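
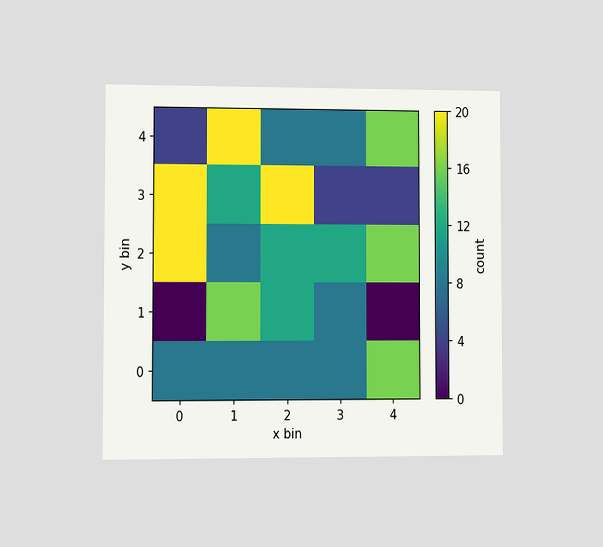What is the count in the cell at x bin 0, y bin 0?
The chart is viewed at a slight angle. Matching the cell (0, 0) against the colorbar gives 8.

8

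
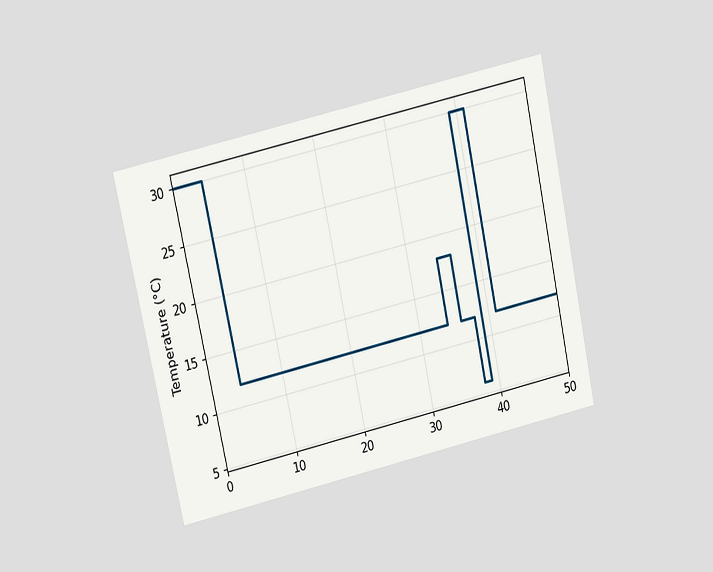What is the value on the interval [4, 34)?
12°C

The chart is tilted about 12° counter-clockwise and viewed slightly from above. On [4, 34) the step sits at 12°C.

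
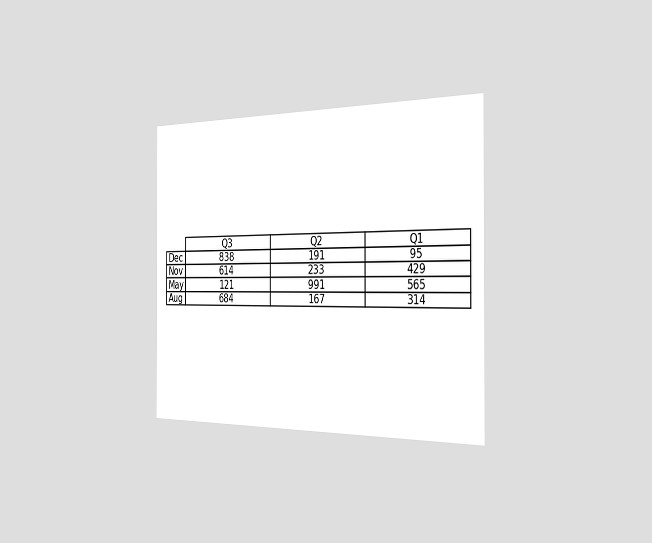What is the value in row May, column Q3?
121

The chart is viewed slightly from the right. The (May, Q3) cell reads 121.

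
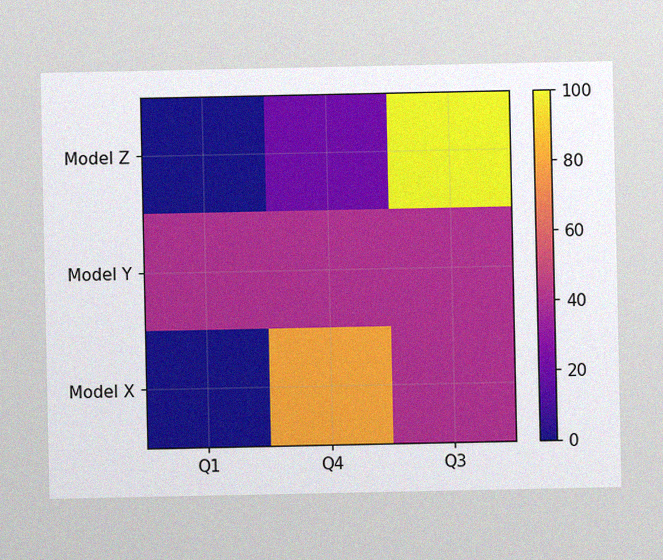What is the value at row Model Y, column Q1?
The image has some photo noise and uneven lighting. Matching cell (Model Y, Q1) against the colorbar gives 40.

40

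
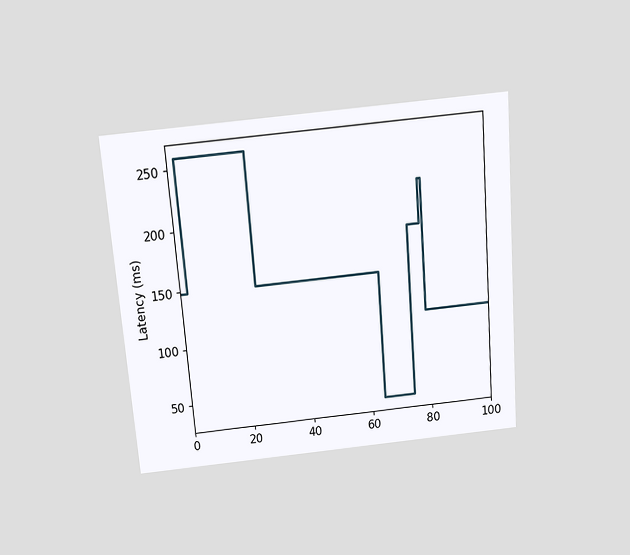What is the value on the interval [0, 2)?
148ms

The chart is tilted about 5° counter-clockwise and viewed slightly from above. On [0, 2) the step sits at 148ms.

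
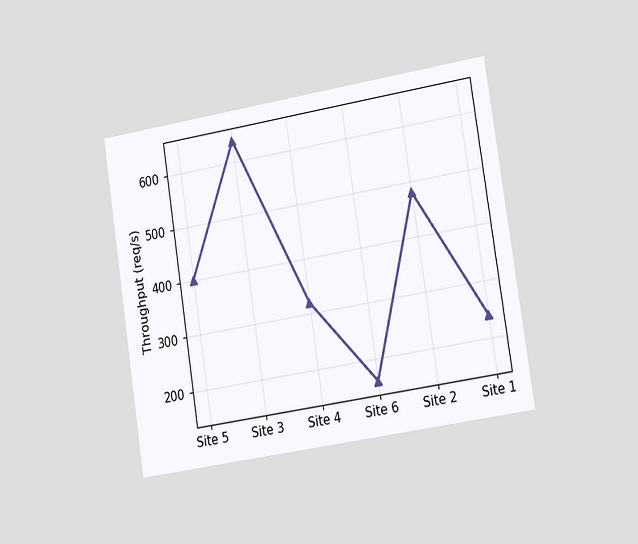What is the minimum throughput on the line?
160req/s

The chart is tilted about 9° counter-clockwise and viewed slightly from the right. The lowest point is at Site 6, and reading across to the y-axis gives 160req/s.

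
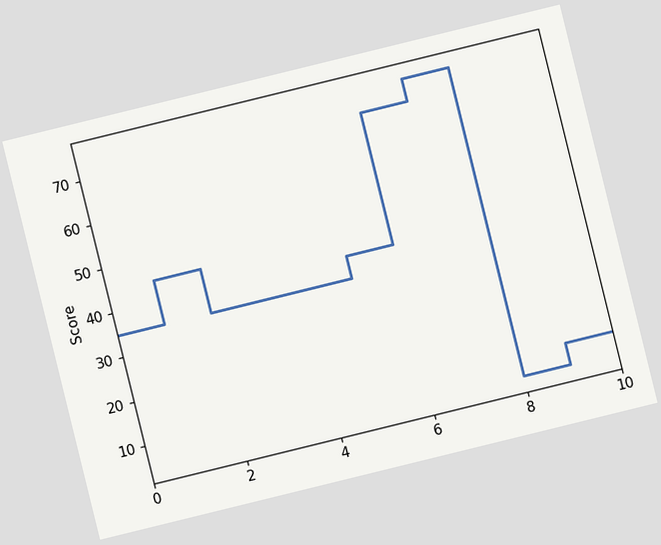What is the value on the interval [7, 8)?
75

The chart is tilted about 14° counter-clockwise. On [7, 8) the step sits at 75.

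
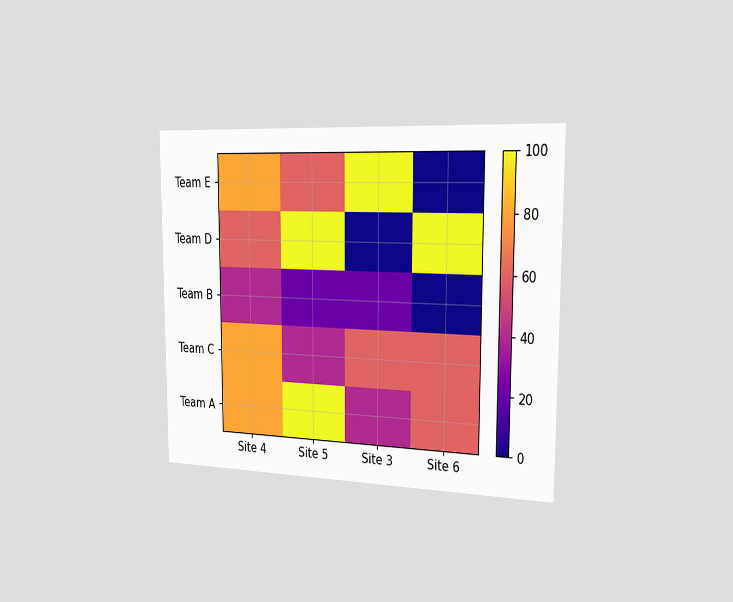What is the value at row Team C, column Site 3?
60

The chart is viewed slightly from the right. Matching cell (Team C, Site 3) against the colorbar gives 60.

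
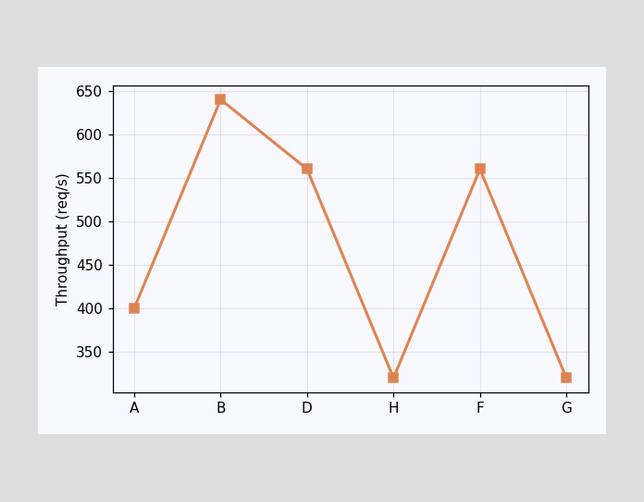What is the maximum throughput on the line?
640req/s

The highest point is at B, and reading across to the y-axis gives 640req/s.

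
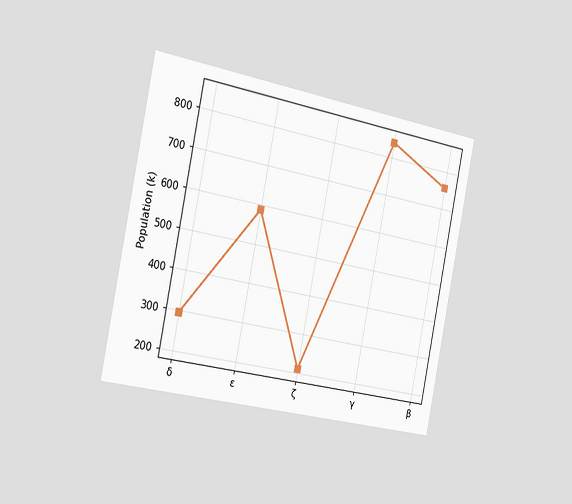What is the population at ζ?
The chart is tilted about 11° clockwise and viewed slightly from the left. At ζ, the line is at 210k.

210k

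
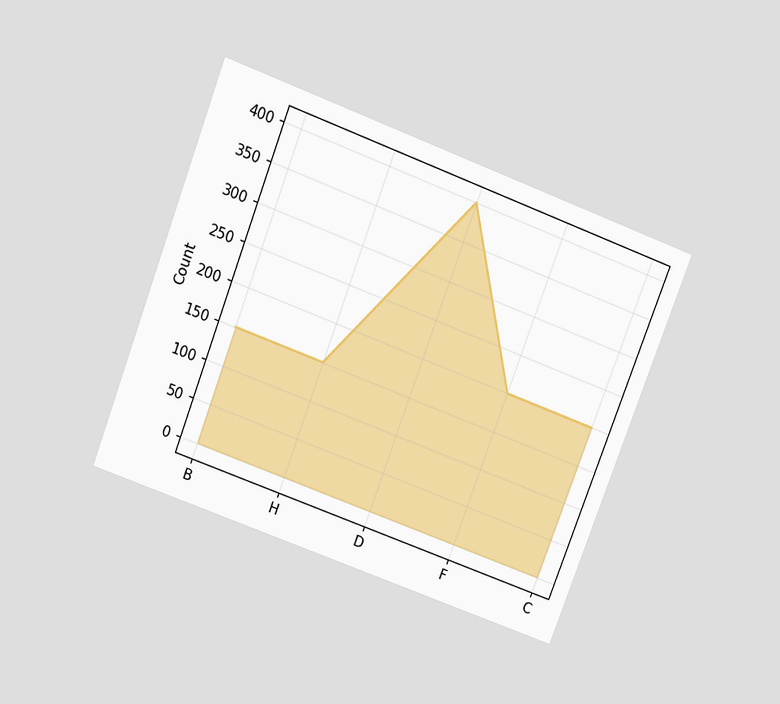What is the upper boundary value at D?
The chart is tilted about 21° clockwise and viewed slightly from above. At D the upper boundary is at 400.

400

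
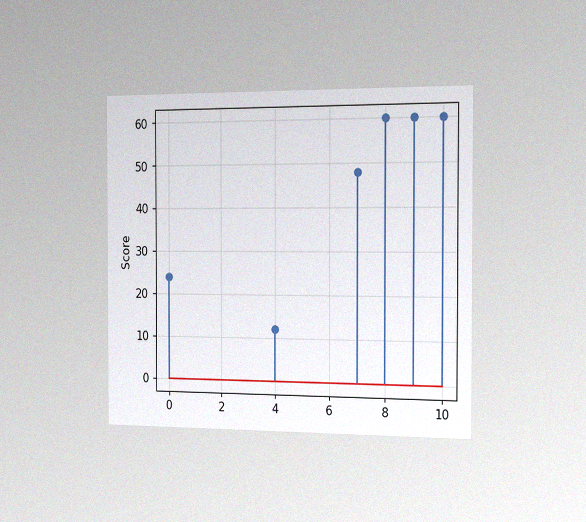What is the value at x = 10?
60

The chart is viewed slightly from the right, with some photo noise. The stem at x=10 reaches 60.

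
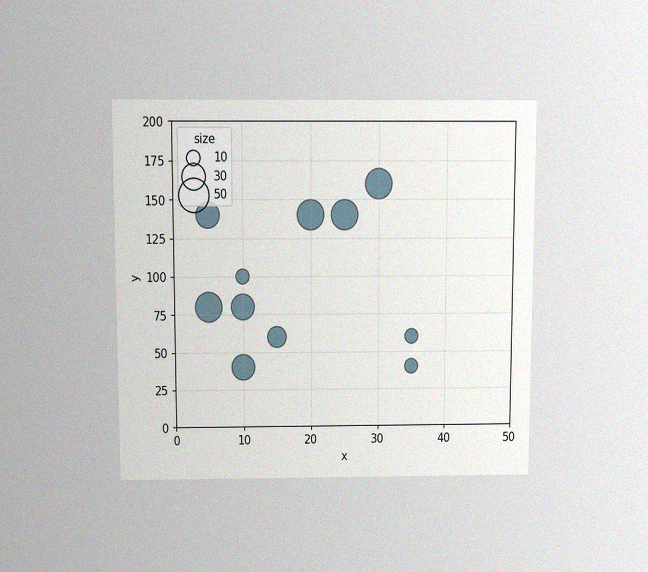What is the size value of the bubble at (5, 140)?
30

The chart is viewed slightly from above, with some photo noise. Matching the bubble at (5, 140) against the size legend gives 30.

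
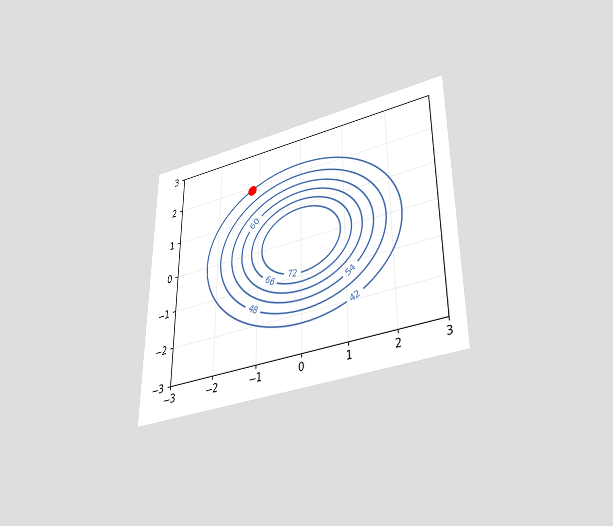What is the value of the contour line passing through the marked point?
42

The chart is viewed slightly from below. The marked point sits on the contour labelled 42.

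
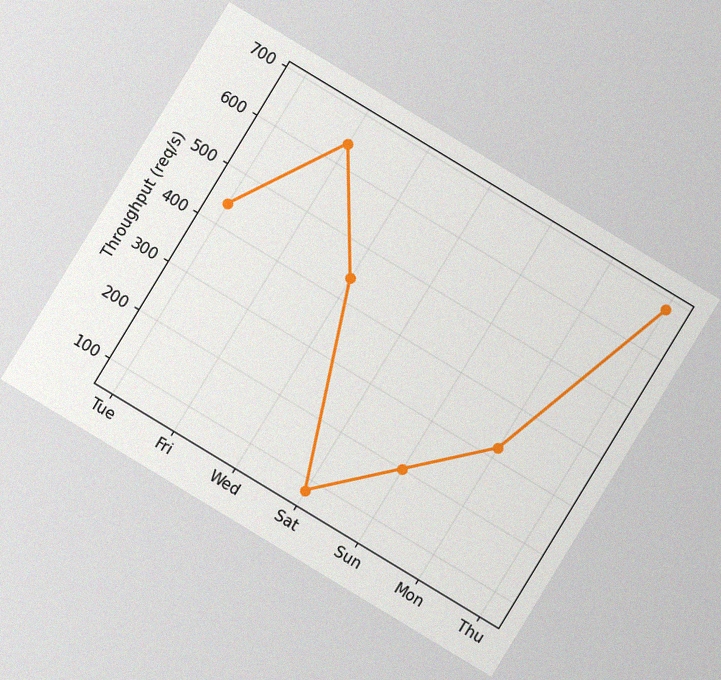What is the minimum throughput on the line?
The chart is tilted about 31° clockwise, with some photo noise. The lowest point is at Sat, and reading across to the y-axis gives 80req/s.

80req/s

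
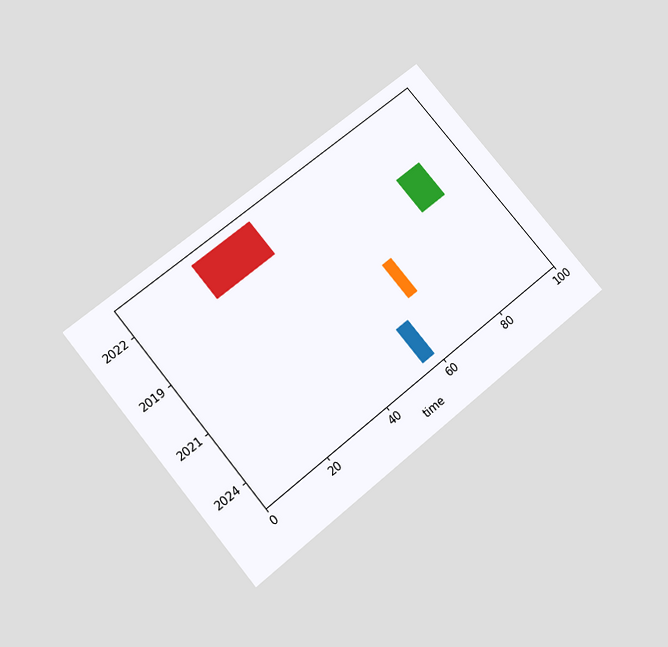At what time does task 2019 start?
The chart is tilted about 39° counter-clockwise and viewed slightly from below. The 2019 bar begins at t=81.

81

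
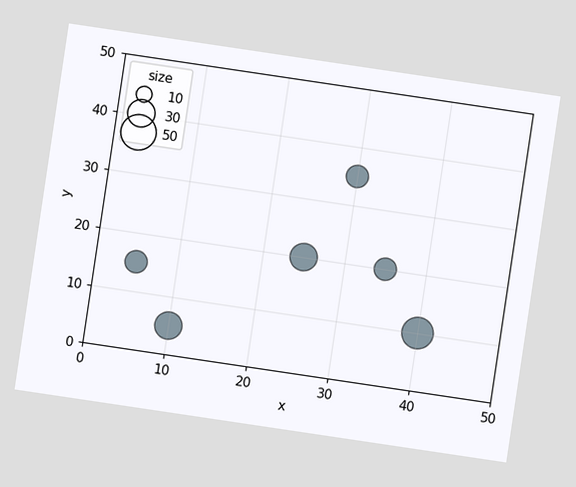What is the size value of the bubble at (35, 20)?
20

The chart is tilted about 8° clockwise. Matching the bubble at (35, 20) against the size legend gives 20.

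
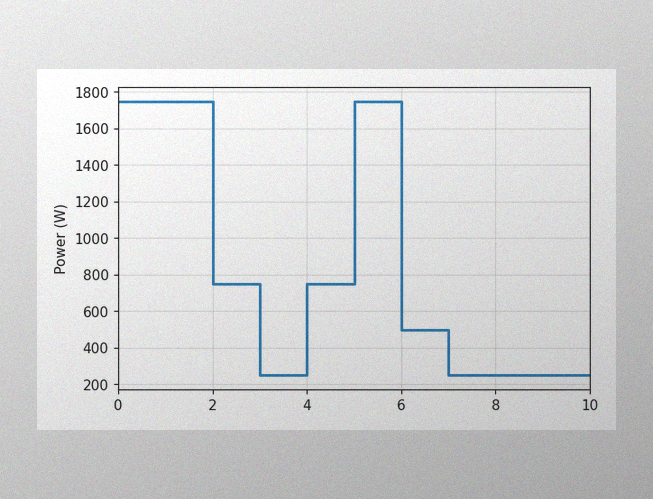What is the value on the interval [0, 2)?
The image has some photo noise and uneven lighting. On [0, 2) the step sits at 1750W.

1750W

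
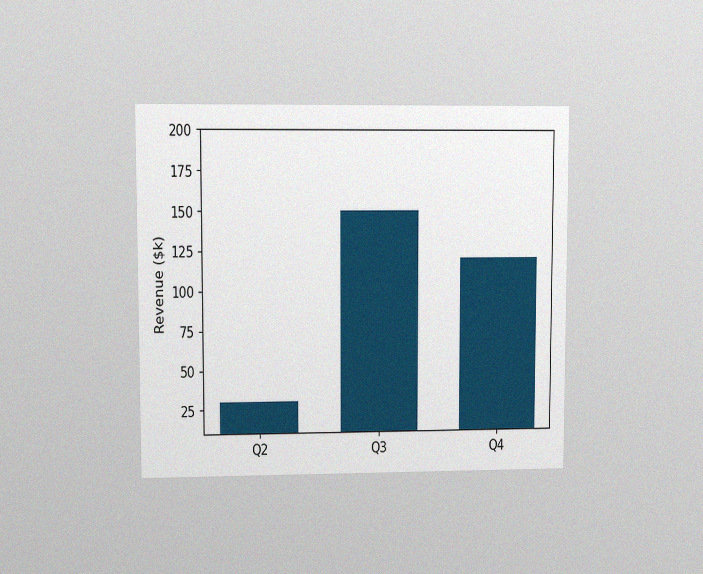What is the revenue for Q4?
The chart is viewed at a slight angle, with some photo noise. Reading along the chart's y-axis, the Q4 bar reaches $120k.

$120k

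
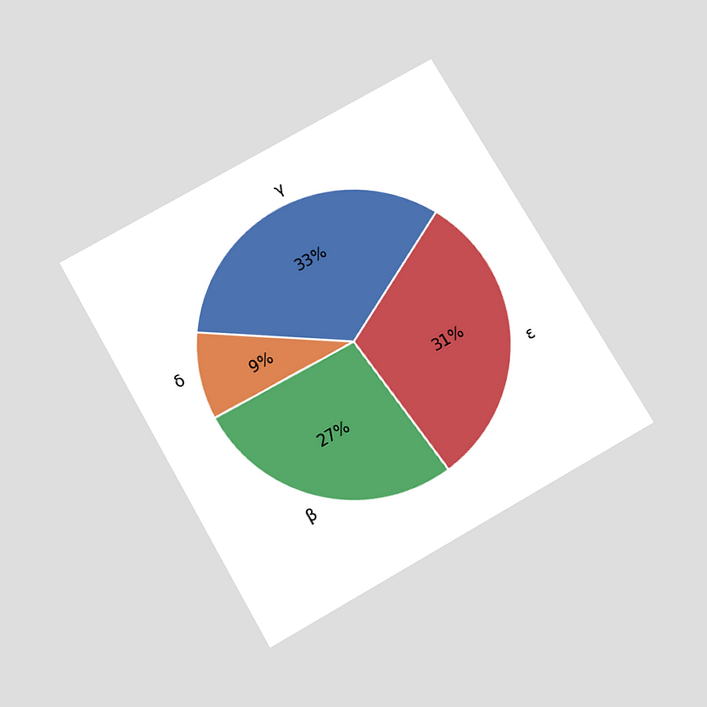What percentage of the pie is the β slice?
27%

The chart is tilted about 30° counter-clockwise and viewed slightly from below. The β slice takes up 27% of the pie.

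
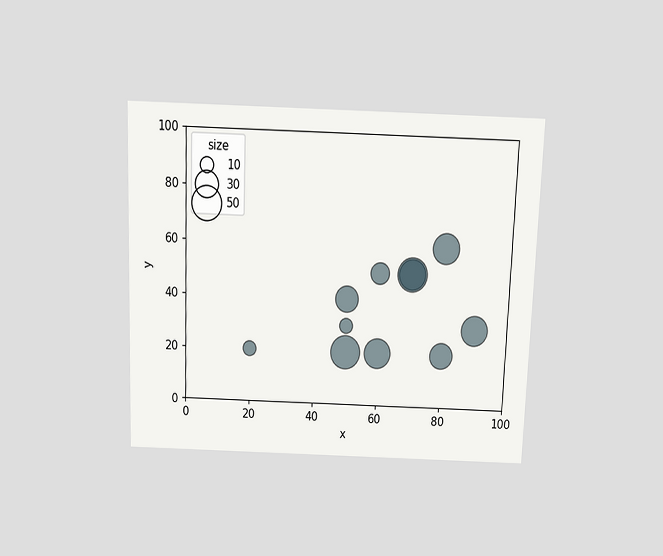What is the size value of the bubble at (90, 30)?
40

The chart is tilted about 2° clockwise and viewed slightly from above. Matching the bubble at (90, 30) against the size legend gives 40.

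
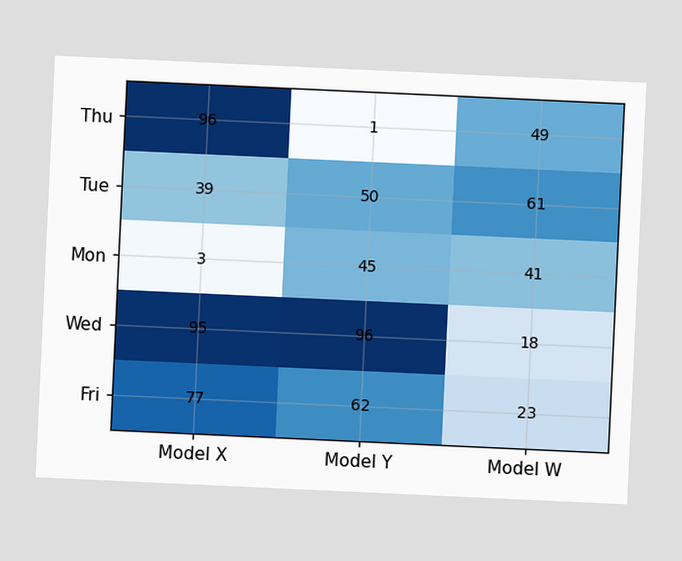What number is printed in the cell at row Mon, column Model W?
The chart is tilted about 3° clockwise. The (Mon, Model W) cell reads 41.

41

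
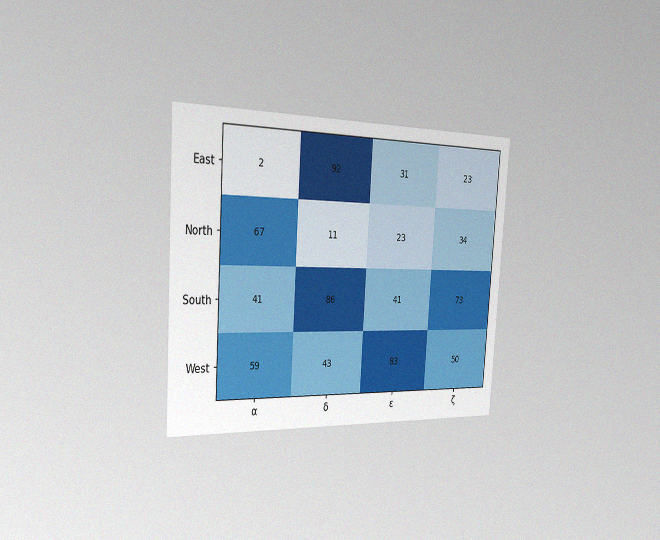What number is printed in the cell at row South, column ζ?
The chart is tilted about 4° clockwise and viewed slightly from the left, with some photo noise. The (South, ζ) cell reads 73.

73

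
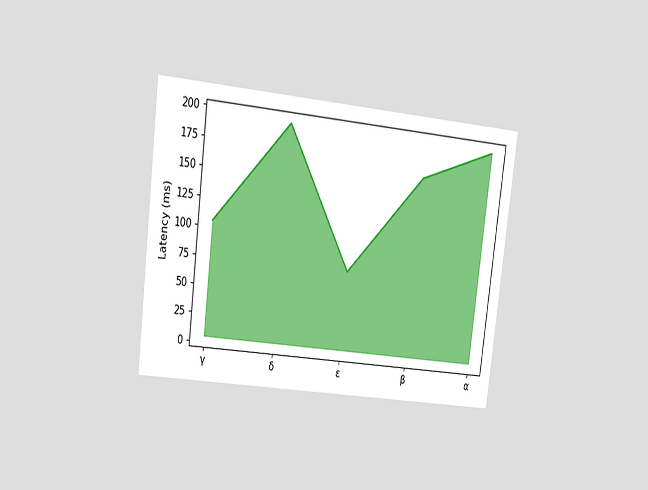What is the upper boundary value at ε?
75ms

The chart is tilted about 7° clockwise and viewed at a slight angle. At ε the upper boundary is at 75ms.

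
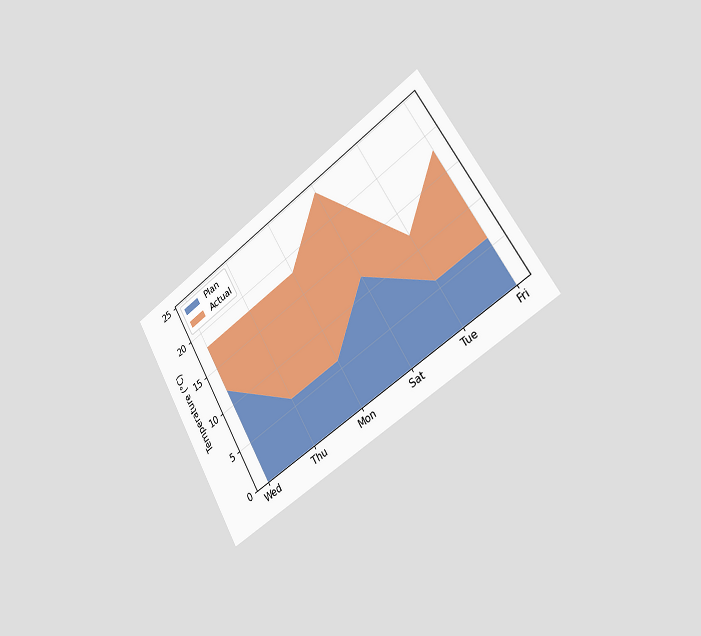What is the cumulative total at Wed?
The chart is tilted about 31° counter-clockwise and viewed slightly from the right. The stacked total at Wed reaches 18°C.

18°C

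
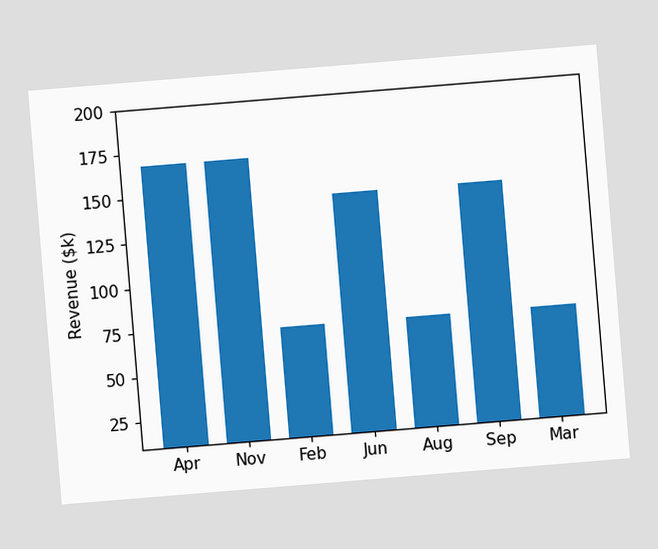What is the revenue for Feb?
The chart is tilted about 5° counter-clockwise. Reading along the chart's y-axis, the Feb bar reaches $72k.

$72k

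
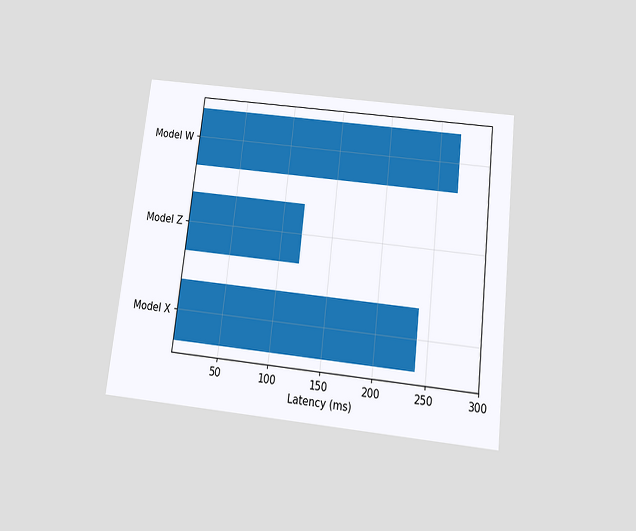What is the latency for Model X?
240ms

The chart is tilted about 7° clockwise and viewed slightly from below. Reading along the chart's x-axis, the Model X bar reaches 240ms.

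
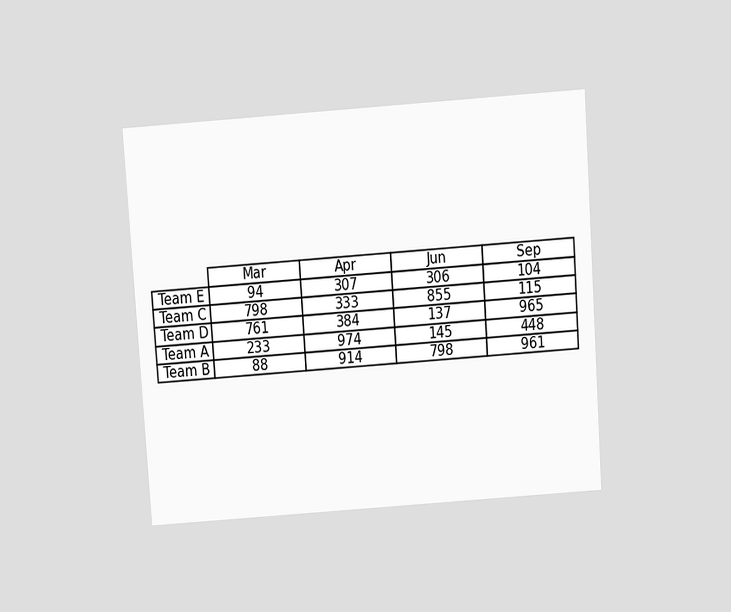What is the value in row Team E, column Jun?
306

The chart is tilted about 4° counter-clockwise and viewed at a slight angle. The (Team E, Jun) cell reads 306.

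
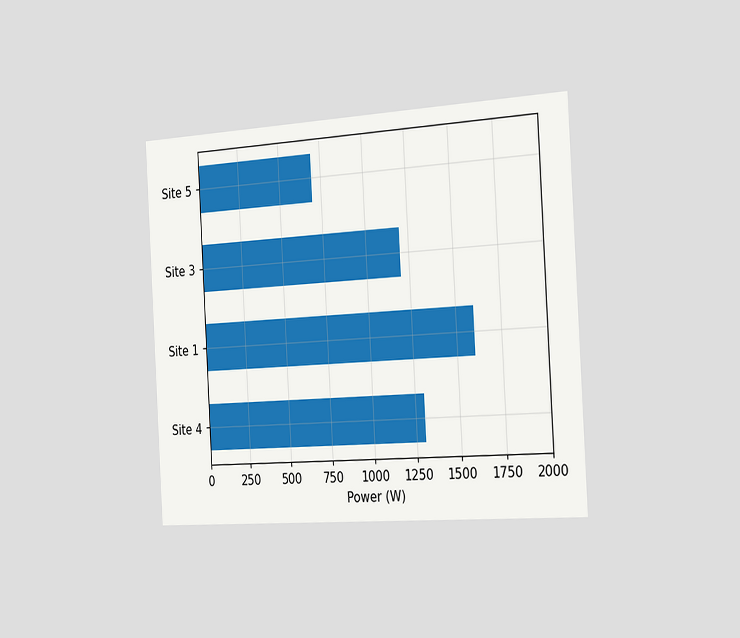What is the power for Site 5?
The chart is tilted about 3° counter-clockwise and viewed slightly from the right. Reading along the chart's x-axis, the Site 5 bar reaches 700W.

700W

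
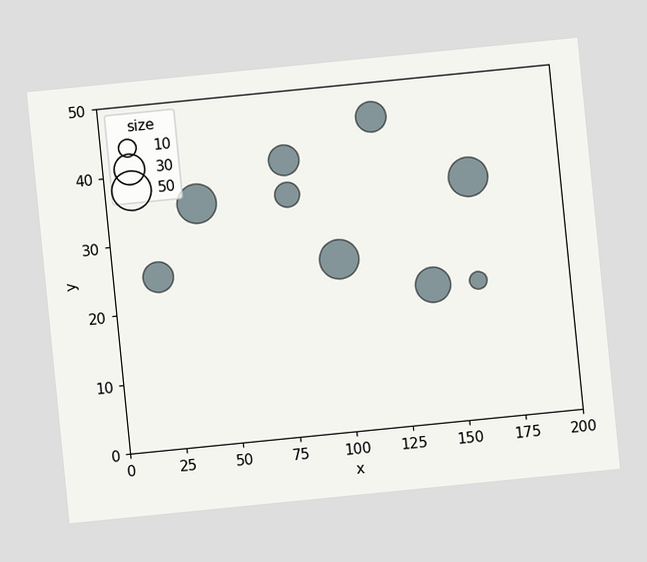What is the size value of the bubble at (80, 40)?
The chart is tilted about 6° counter-clockwise. Matching the bubble at (80, 40) against the size legend gives 30.

30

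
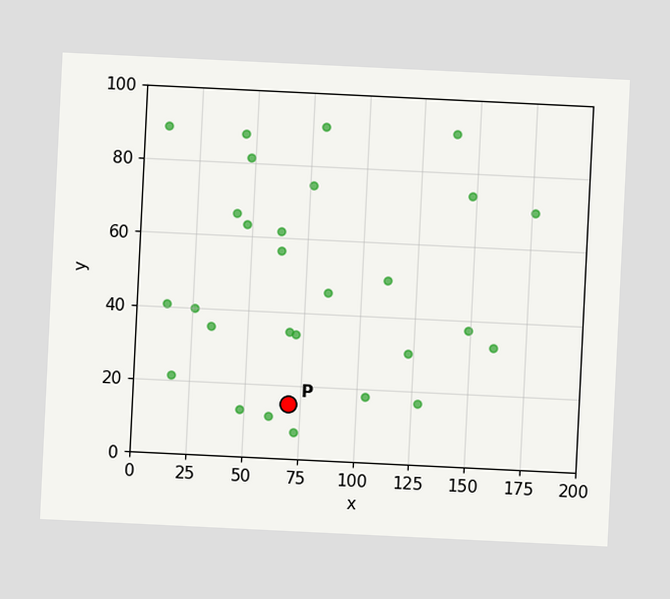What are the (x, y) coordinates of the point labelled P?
The chart is tilted about 3° clockwise. Following the gridlines from P to each axis, P sits at (70, 15).

(70, 15)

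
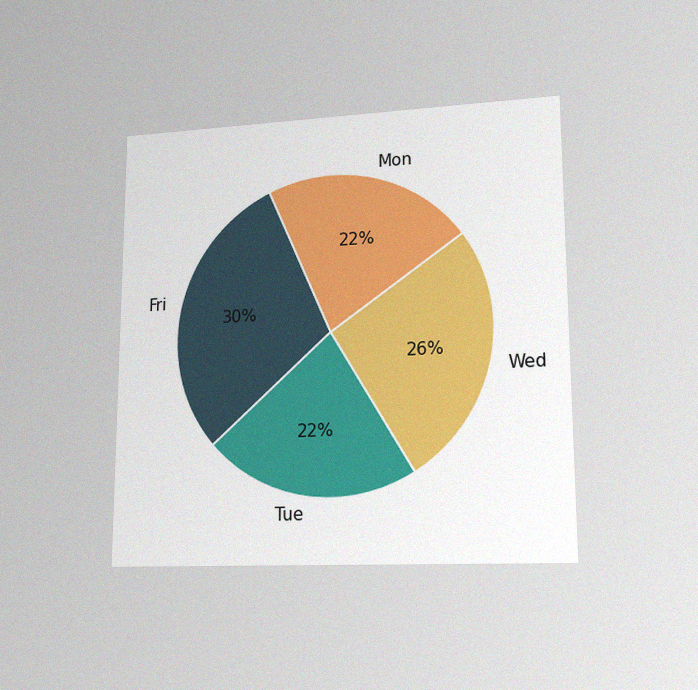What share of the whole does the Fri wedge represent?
30%

The chart is viewed at a slight angle, with some photo noise. The Fri slice takes up 30% of the pie.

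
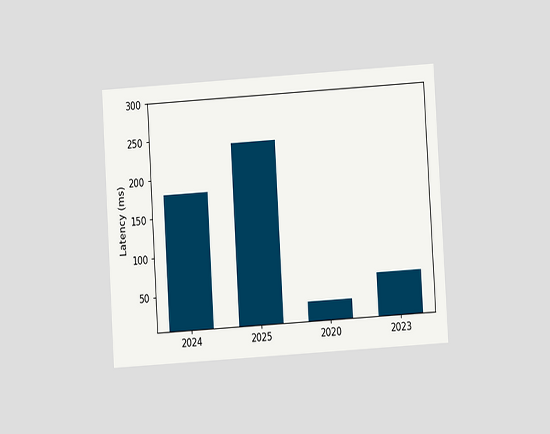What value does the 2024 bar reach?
The chart is tilted about 3° counter-clockwise and viewed at a slight angle. Reading along the chart's y-axis, the 2024 bar reaches 180ms.

180ms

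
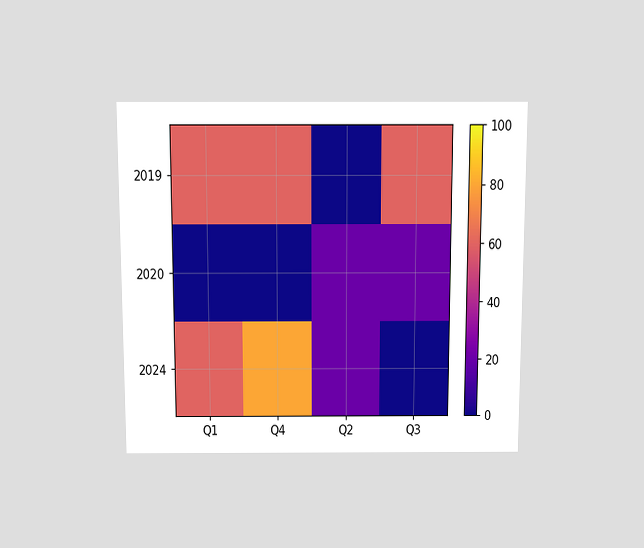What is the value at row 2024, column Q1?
60

The chart is viewed slightly from above. Matching cell (2024, Q1) against the colorbar gives 60.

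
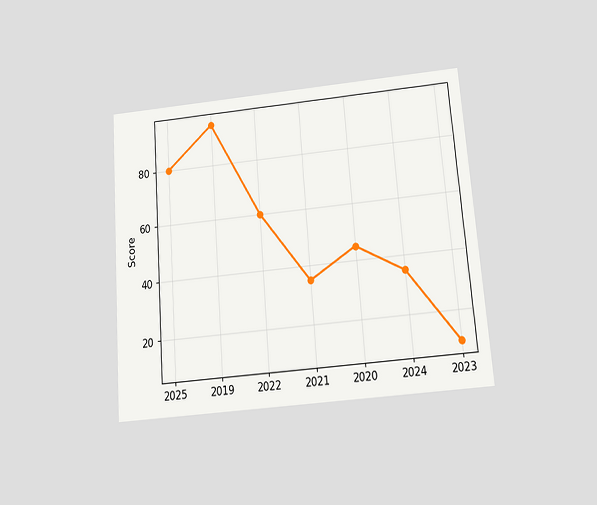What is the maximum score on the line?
95

The chart is tilted about 4° counter-clockwise and viewed slightly from below. The highest point is at 2019, and reading across to the y-axis gives 95.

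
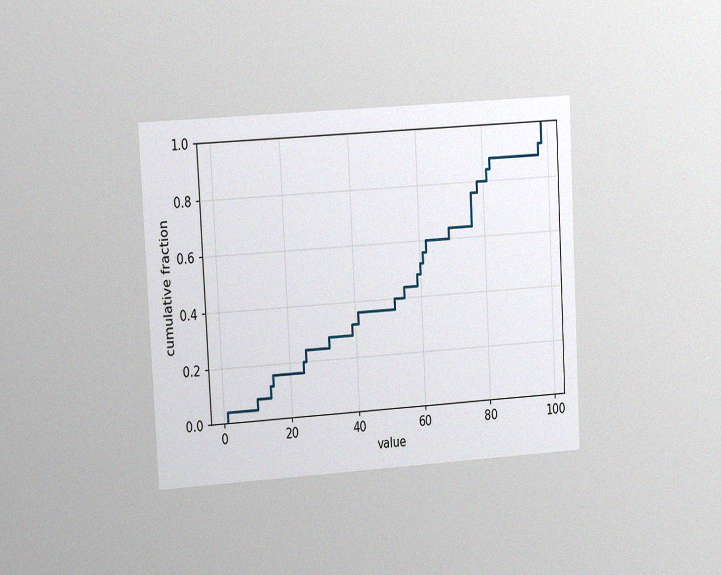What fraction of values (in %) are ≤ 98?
100%

The chart is tilted about 3° counter-clockwise and viewed slightly from the left, with some photo noise. At x=98 the ECDF step is at 100%.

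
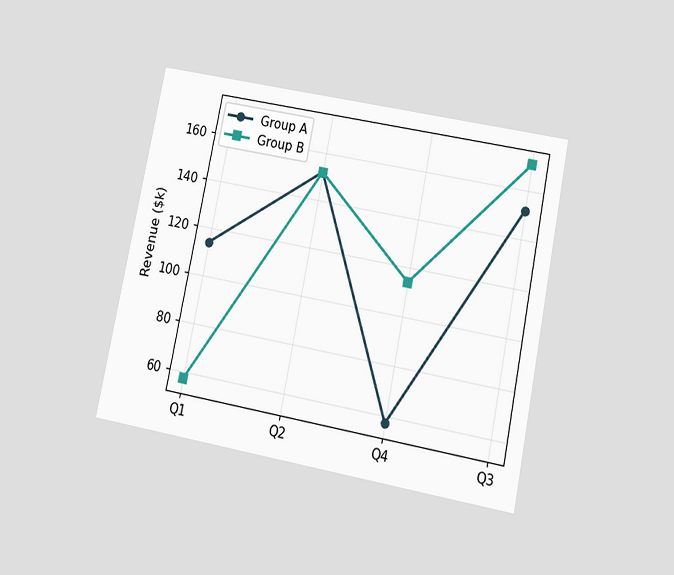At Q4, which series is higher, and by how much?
The chart is tilted about 11° clockwise and viewed slightly from below. At Q4, Group B sits above the other line by $57k.

Group B, by $57k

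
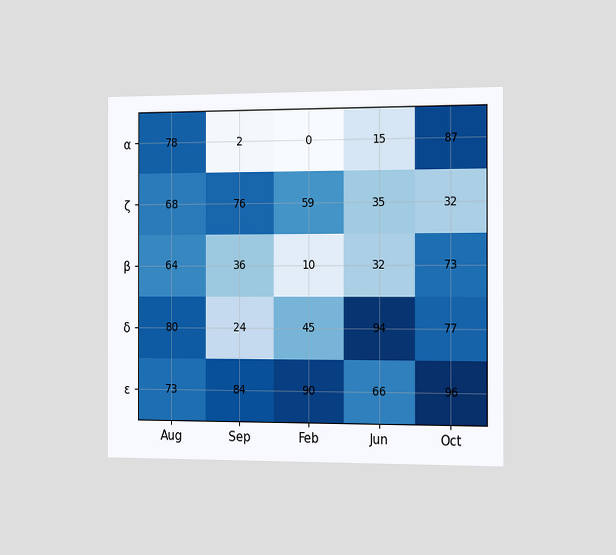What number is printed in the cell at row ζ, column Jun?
The chart is viewed slightly from the right. The (ζ, Jun) cell reads 35.

35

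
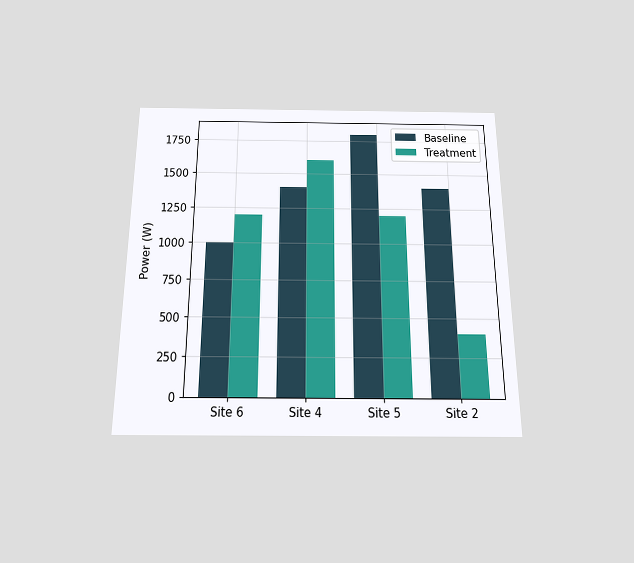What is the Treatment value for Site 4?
The chart is viewed slightly from below. The Treatment bar at Site 4 reaches 1600W on the y-axis.

1600W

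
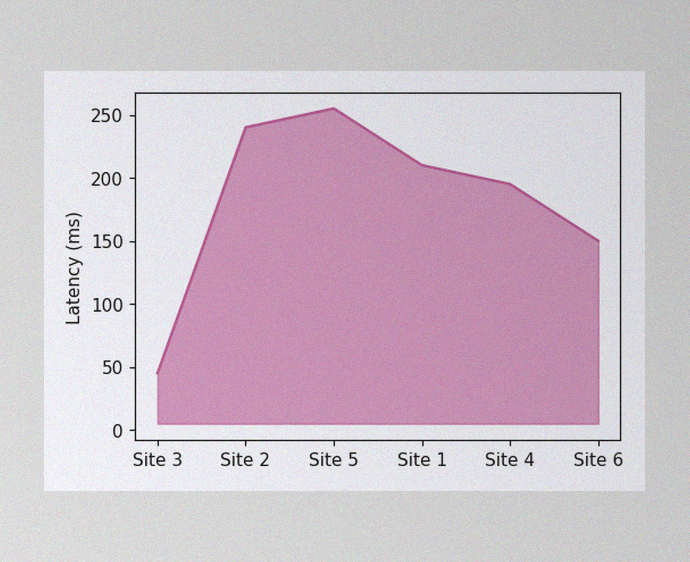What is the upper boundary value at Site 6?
The image has some photo noise and uneven lighting. At Site 6 the upper boundary is at 150ms.

150ms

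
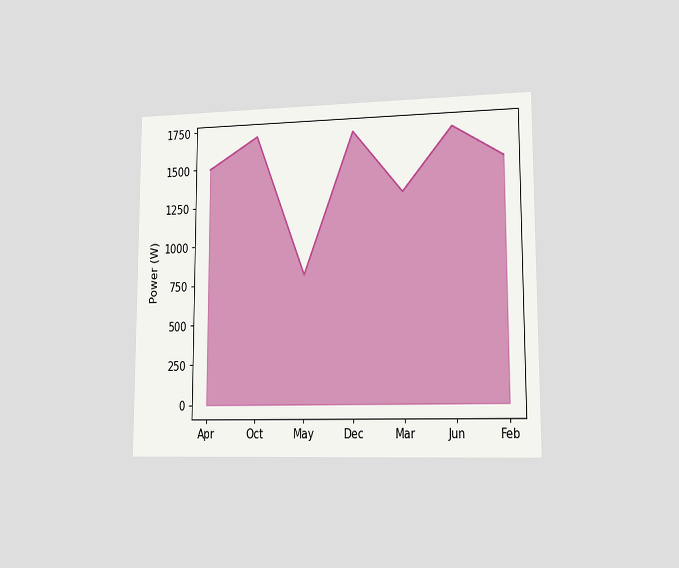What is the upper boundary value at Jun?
1700W

The chart is viewed slightly from the right. At Jun the upper boundary is at 1700W.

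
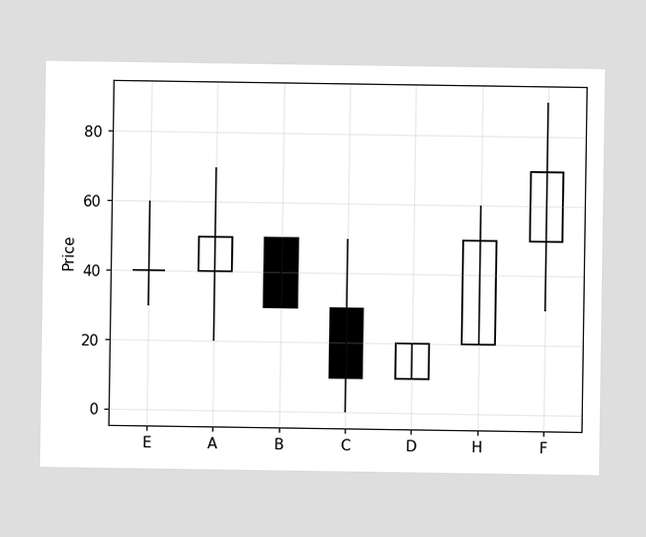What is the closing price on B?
30

The B candle closes at 30.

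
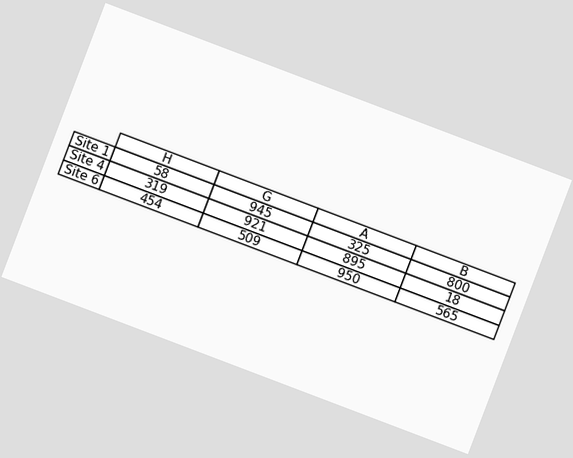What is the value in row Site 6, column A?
The chart is tilted about 21° clockwise. The (Site 6, A) cell reads 950.

950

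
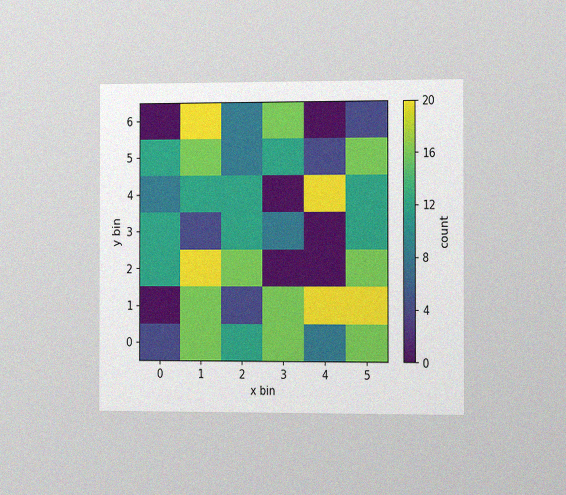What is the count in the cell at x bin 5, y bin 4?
12

The chart is viewed slightly from the right, with some photo noise. Matching the cell (5, 4) against the colorbar gives 12.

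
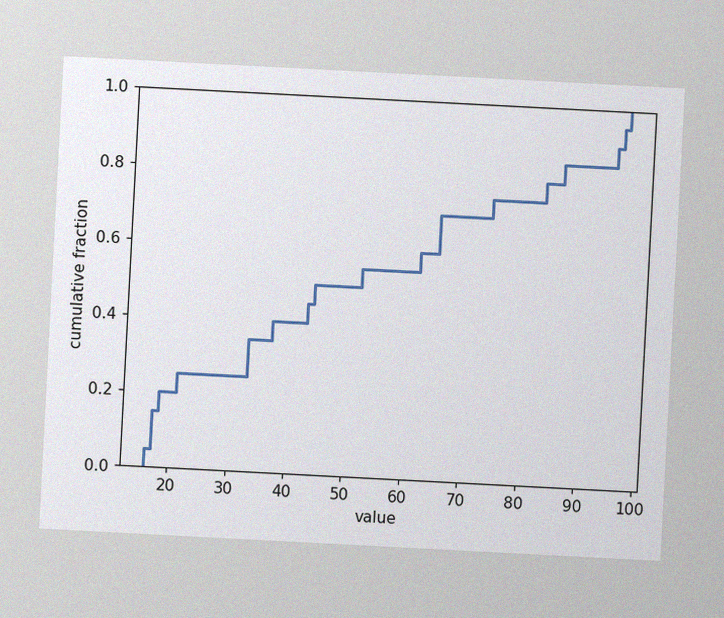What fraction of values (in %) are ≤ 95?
90%

The chart is tilted about 3° clockwise, with some photo noise. At x=95 the ECDF step is at 90%.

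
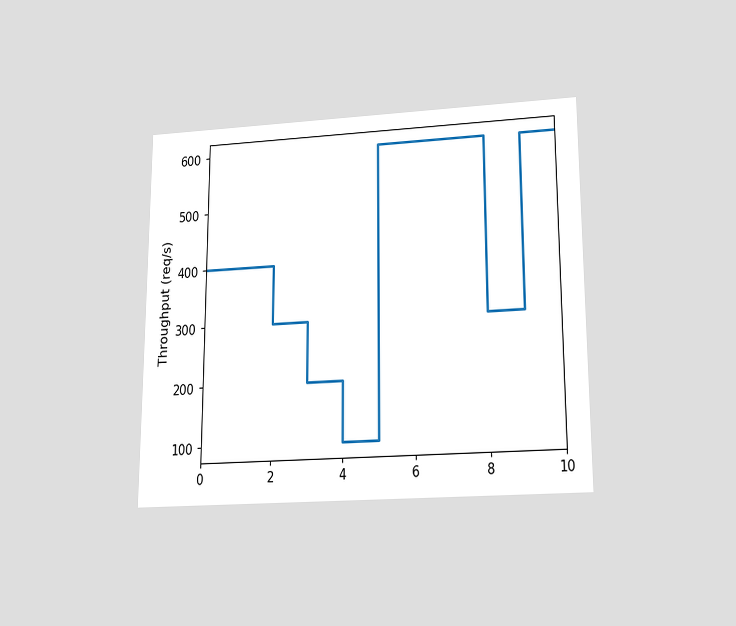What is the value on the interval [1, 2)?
400req/s

The chart is viewed slightly from below. On [1, 2) the step sits at 400req/s.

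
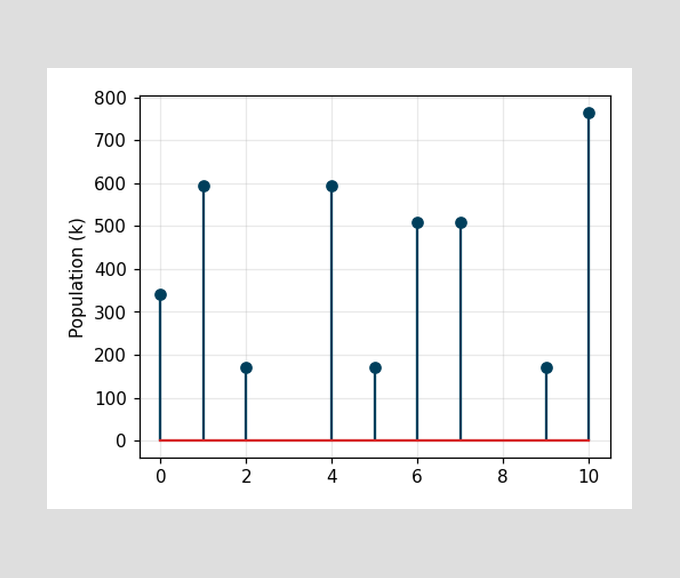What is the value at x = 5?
170k

The stem at x=5 reaches 170k.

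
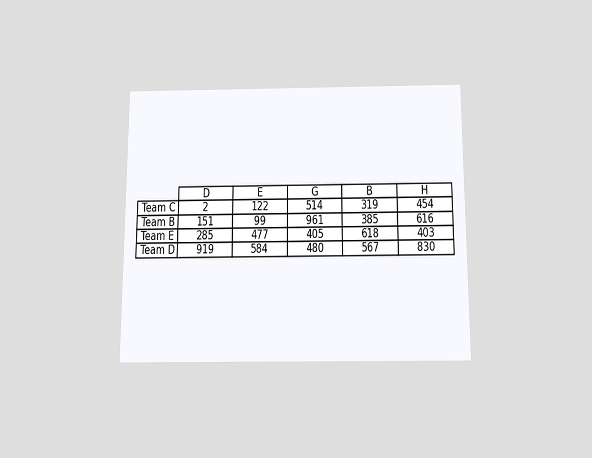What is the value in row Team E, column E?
477

The chart is viewed slightly from below. The (Team E, E) cell reads 477.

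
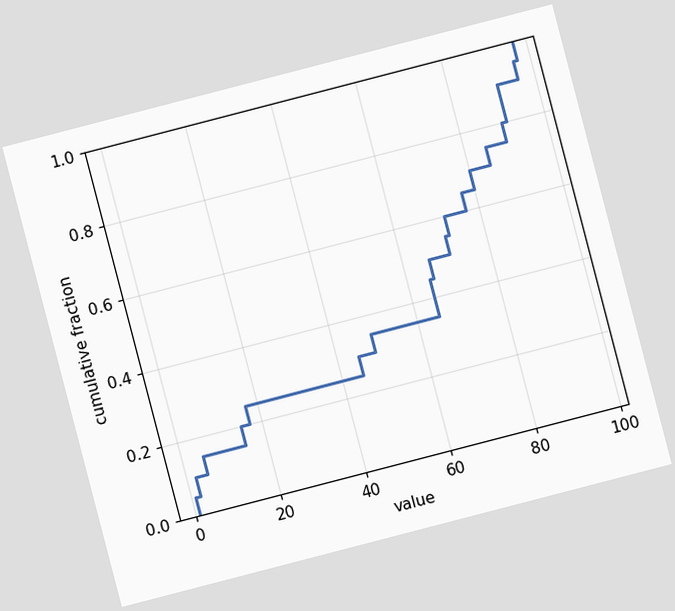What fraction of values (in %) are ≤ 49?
35%

The chart is tilted about 15° counter-clockwise. At x=49 the ECDF step is at 35%.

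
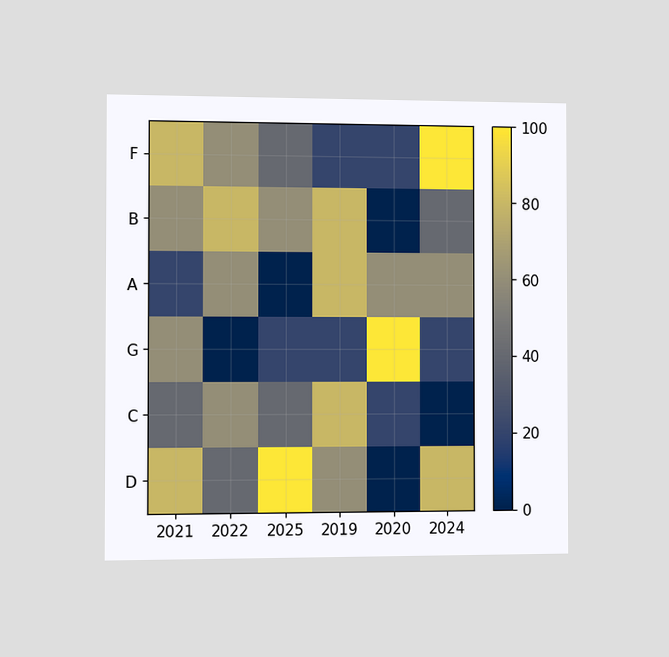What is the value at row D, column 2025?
100

The chart is viewed slightly from the left. Matching cell (D, 2025) against the colorbar gives 100.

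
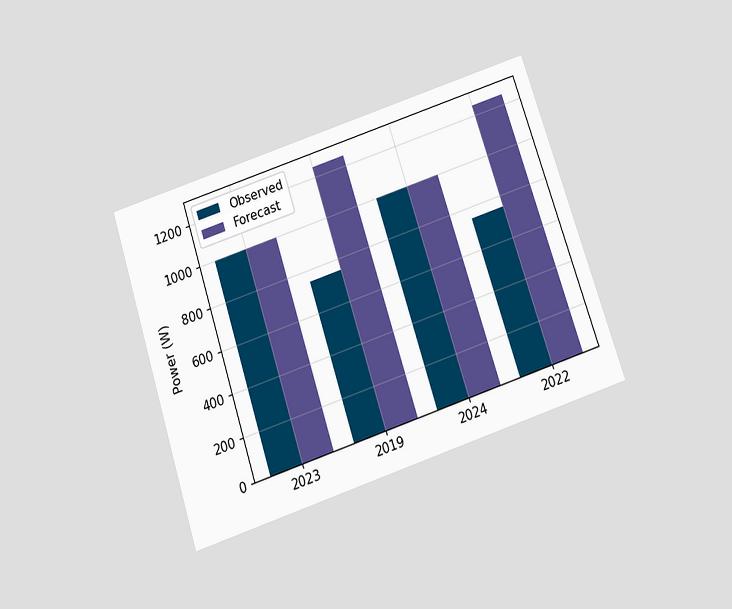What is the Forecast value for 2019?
The chart is tilted about 18° counter-clockwise and viewed slightly from below. The Forecast bar at 2019 reaches 1250W on the y-axis.

1250W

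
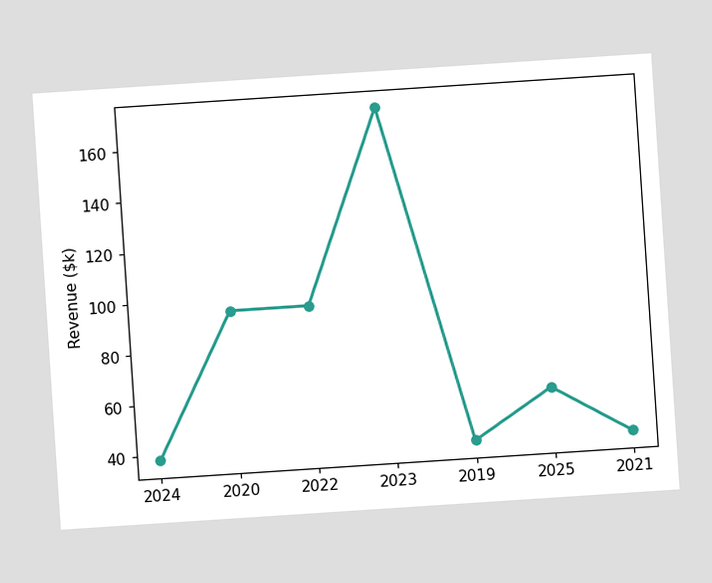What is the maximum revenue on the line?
The chart is tilted about 4° counter-clockwise. The highest point is at 2023, and reading across to the y-axis gives $171k.

$171k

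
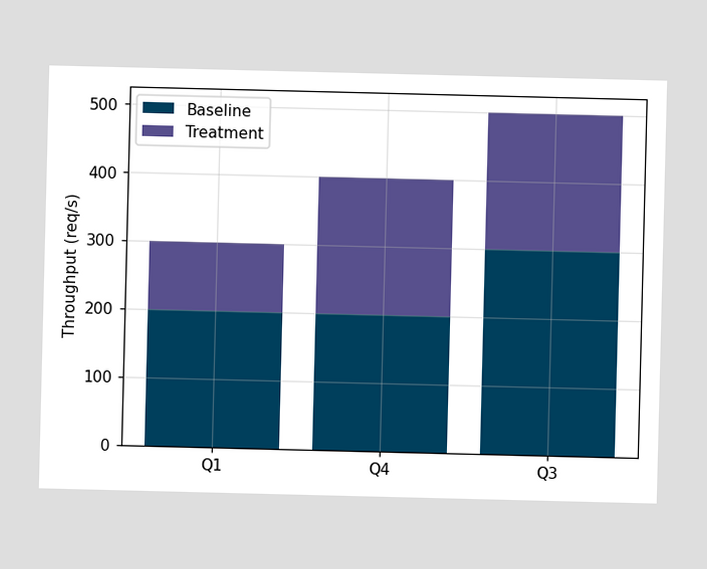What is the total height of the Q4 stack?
400req/s

The Q4 stack's top reaches 400req/s on the y-axis.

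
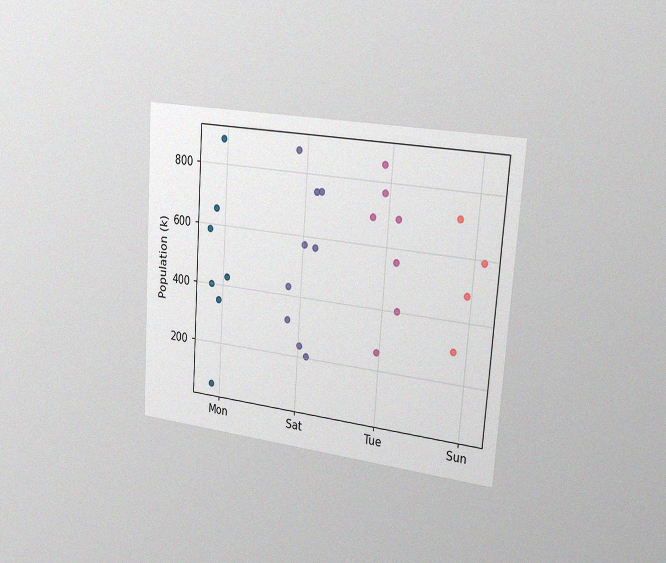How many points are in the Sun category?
The chart is tilted about 4° clockwise and viewed slightly from the right, with some photo noise. Counting the markers in the Sun column gives 4.

4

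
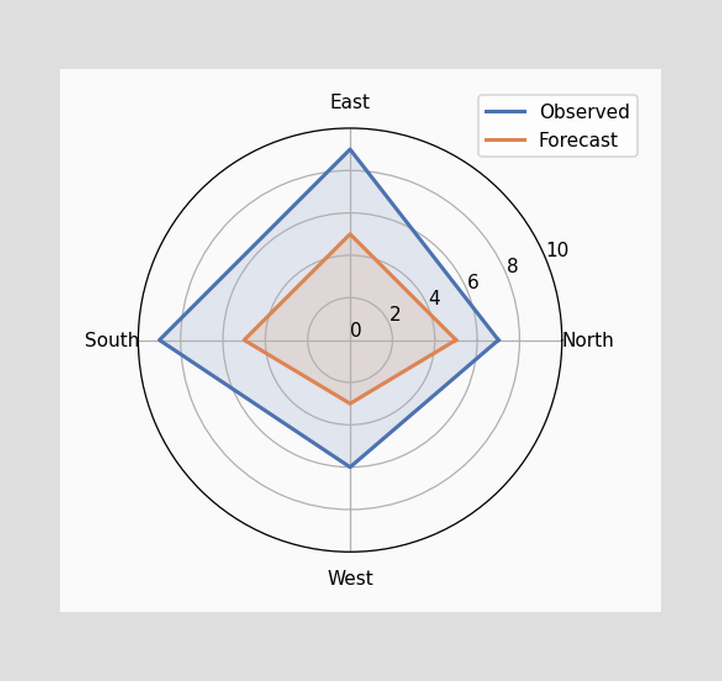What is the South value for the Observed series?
On the South axis, Observed reaches 9.

9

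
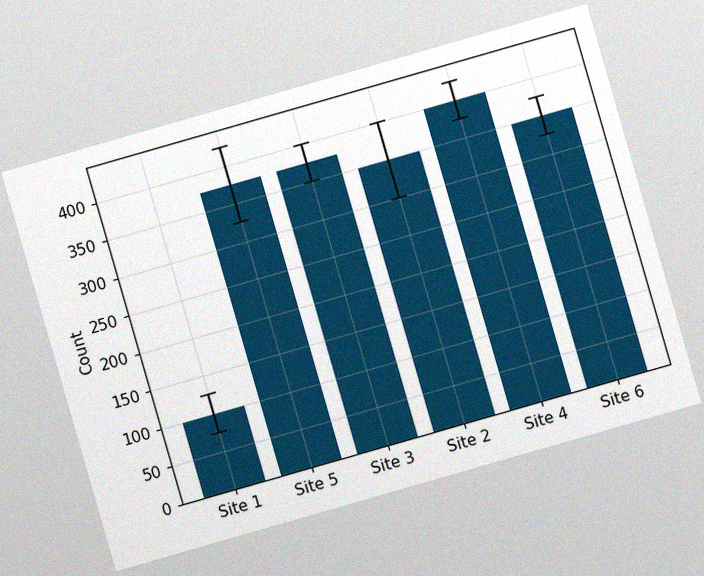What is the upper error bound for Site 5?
425

The chart is tilted about 16° counter-clockwise, with some photo noise. The Site 5 bar's upper whisker reaches 425.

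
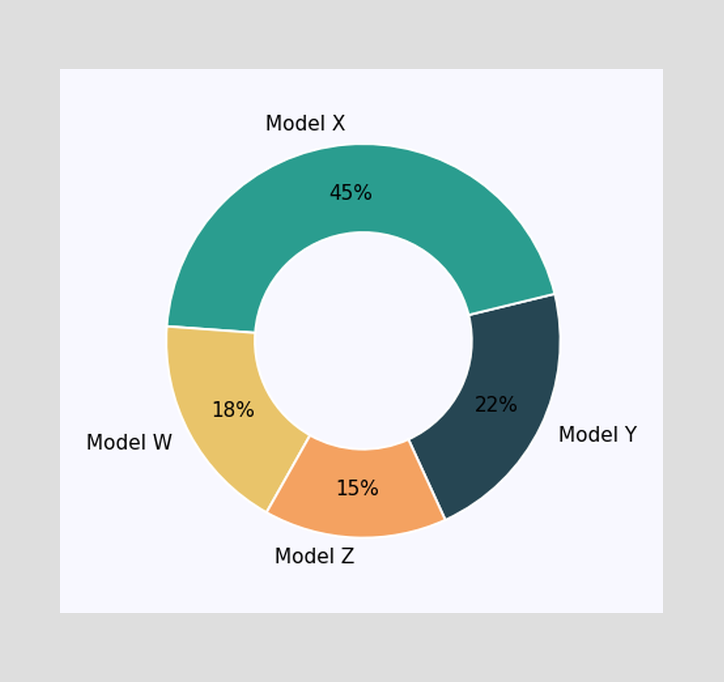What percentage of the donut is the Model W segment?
18%

The Model W segment takes up 18% of the ring.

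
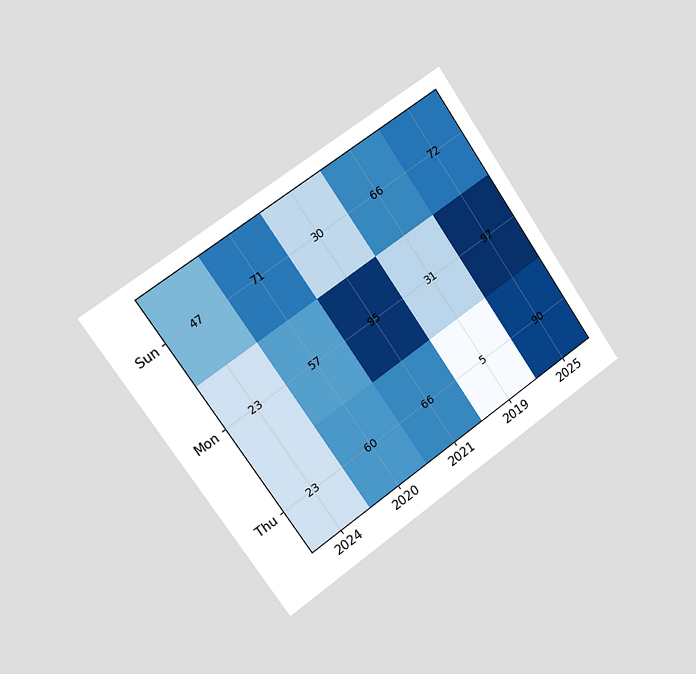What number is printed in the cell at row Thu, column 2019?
5

The chart is tilted about 35° counter-clockwise and viewed slightly from the left. The (Thu, 2019) cell reads 5.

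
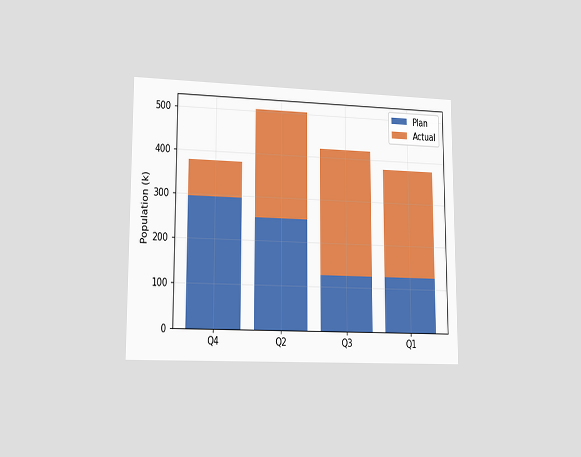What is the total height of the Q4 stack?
The chart is viewed at a slight angle. The Q4 stack's top reaches 378k on the y-axis.

378k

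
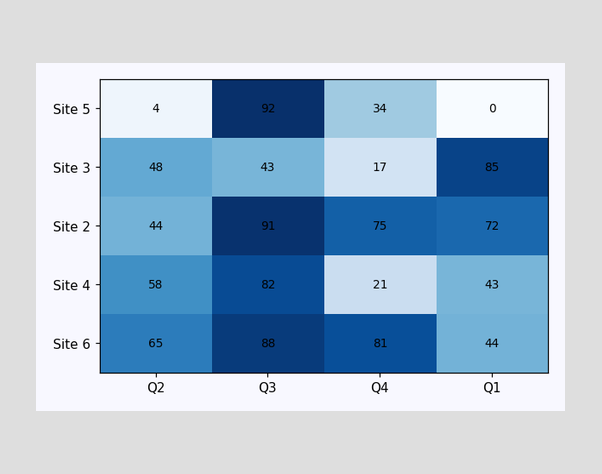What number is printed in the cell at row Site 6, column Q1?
44

The (Site 6, Q1) cell reads 44.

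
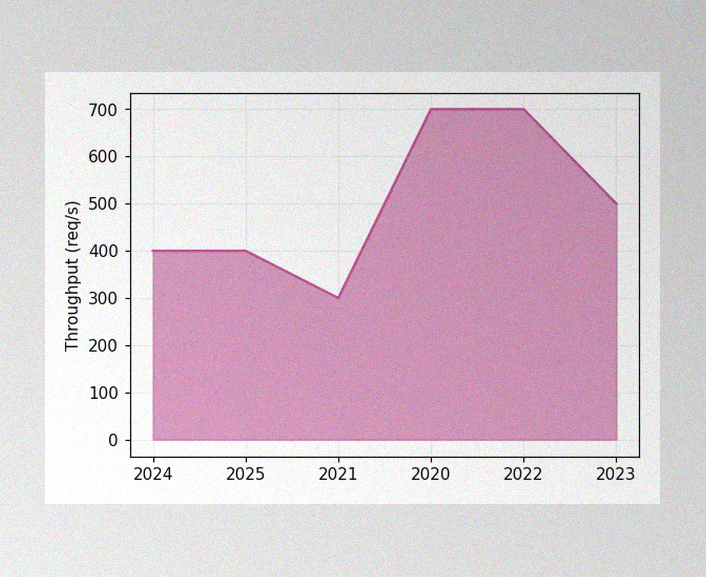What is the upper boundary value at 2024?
400req/s

The image has some photo noise and uneven lighting. At 2024 the upper boundary is at 400req/s.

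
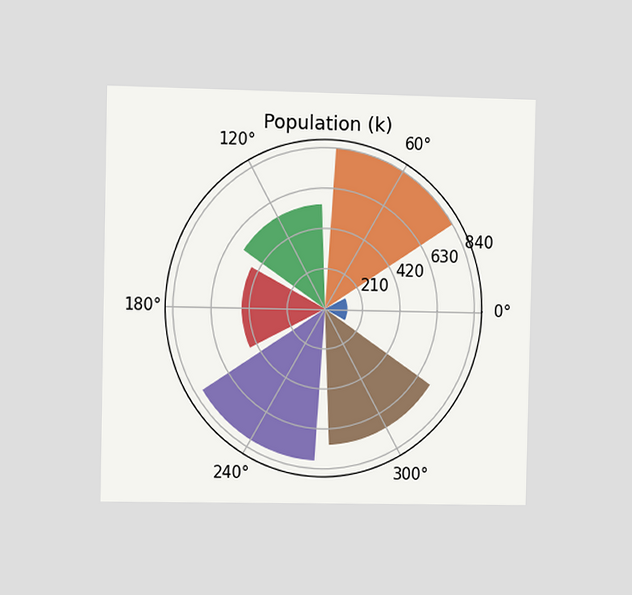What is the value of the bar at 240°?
798k

The chart is viewed slightly from the left. The bar at 240° reaches 798k on the radial axis.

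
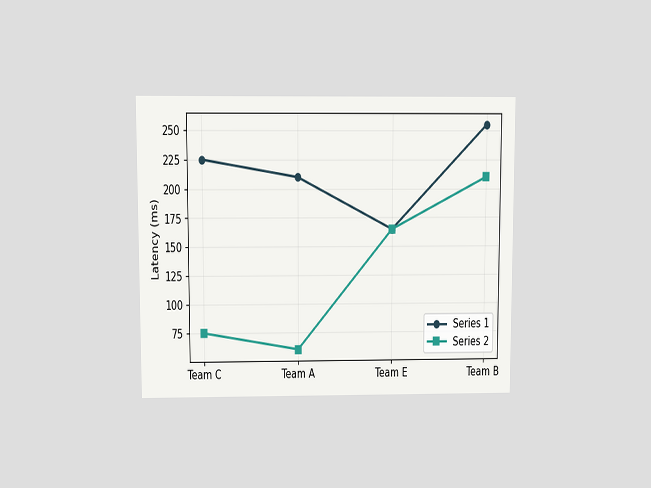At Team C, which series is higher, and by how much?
Series 1, by 150ms

The chart is viewed slightly from above. At Team C, Series 1 sits above the other line by 150ms.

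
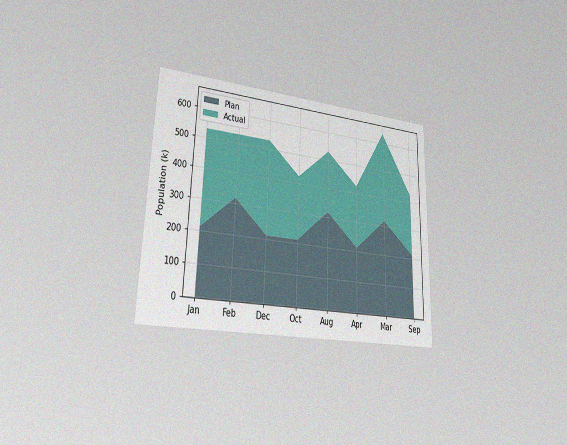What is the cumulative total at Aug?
The chart is viewed slightly from the left, with some photo noise. The stacked total at Aug reaches 530k.

530k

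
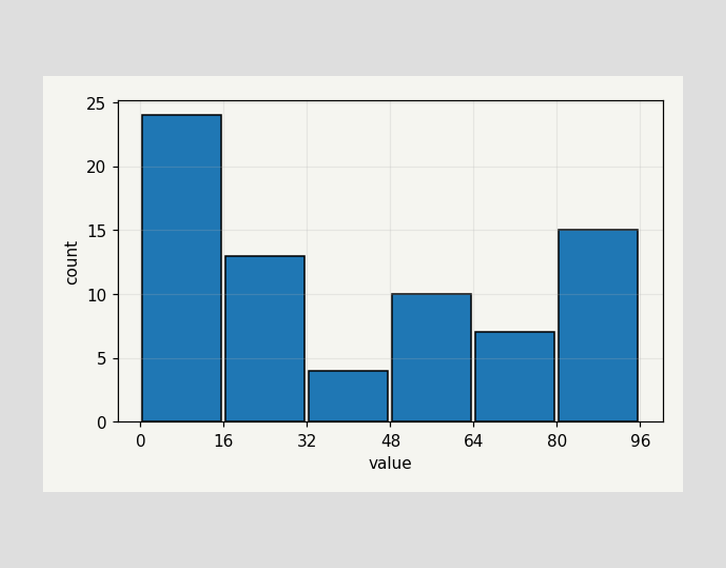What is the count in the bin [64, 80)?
The [64, 80) bin has height 7.

7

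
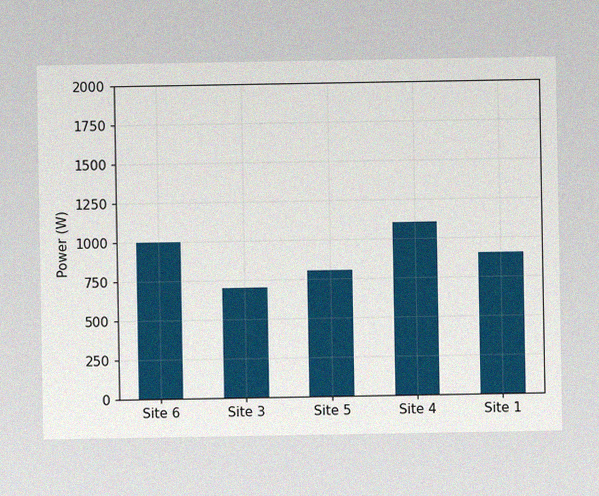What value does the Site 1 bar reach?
900W

The image has some photo noise and uneven lighting. Reading along the chart's y-axis, the Site 1 bar reaches 900W.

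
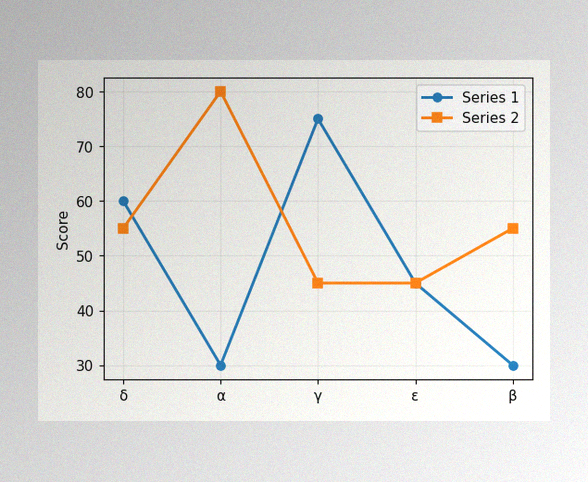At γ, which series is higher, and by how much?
Series 1, by 30

The image has some photo noise and uneven lighting. At γ, Series 1 sits above the other line by 30.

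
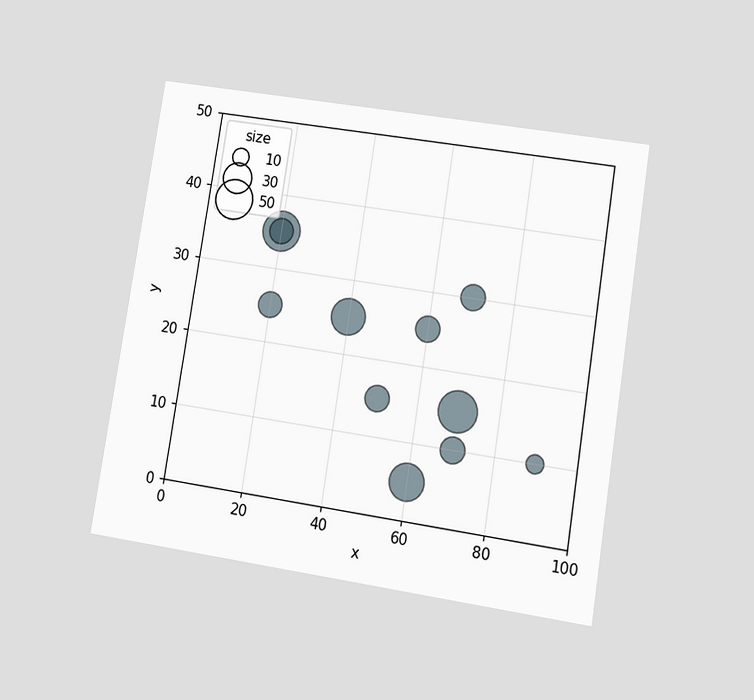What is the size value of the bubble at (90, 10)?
The chart is tilted about 9° clockwise and viewed at a slight angle. Matching the bubble at (90, 10) against the size legend gives 10.

10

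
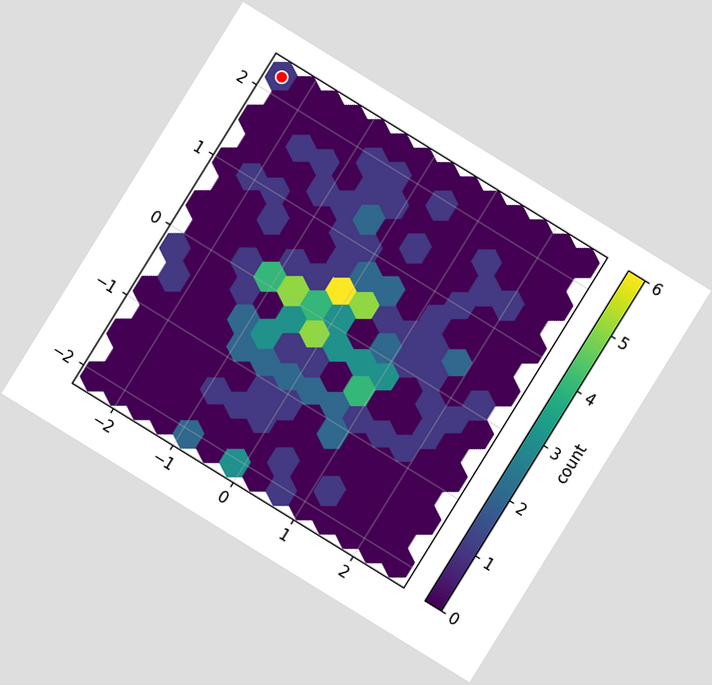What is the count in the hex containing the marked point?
1

The chart is tilted about 32° clockwise. The marked hex reads 1 on the colorbar.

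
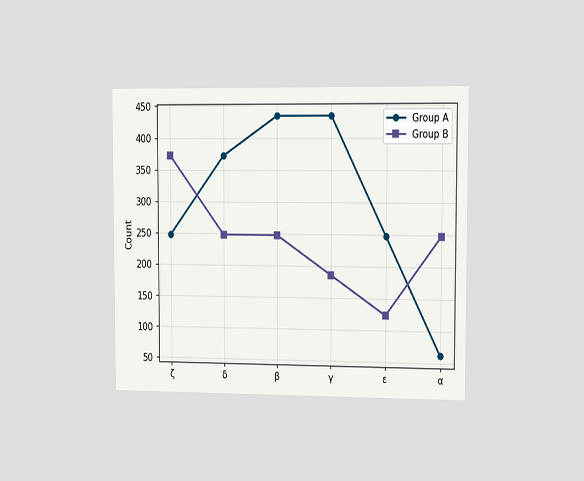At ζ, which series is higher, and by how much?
Group B, by 124

The chart is viewed slightly from the right. At ζ, Group B sits above the other line by 124.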